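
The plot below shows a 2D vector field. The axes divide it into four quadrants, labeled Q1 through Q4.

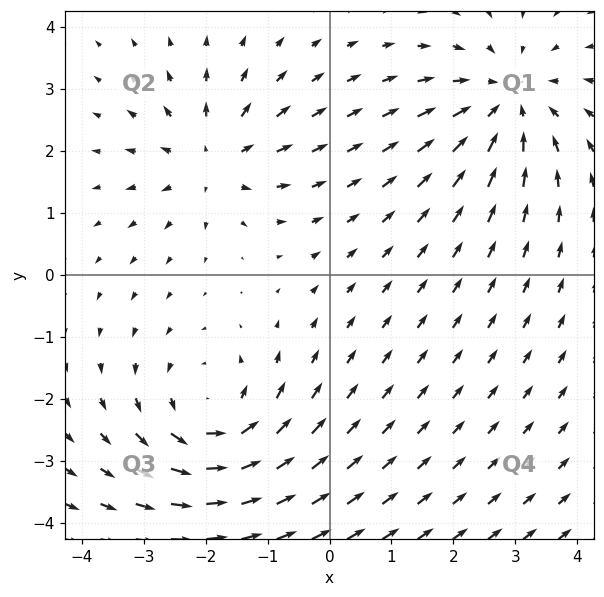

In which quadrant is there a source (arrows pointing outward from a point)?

The source sits at approximately (-1.9, 1.9), which lies in quadrant Q2. The divergence there is about +3, positive as expected for a source.

Q2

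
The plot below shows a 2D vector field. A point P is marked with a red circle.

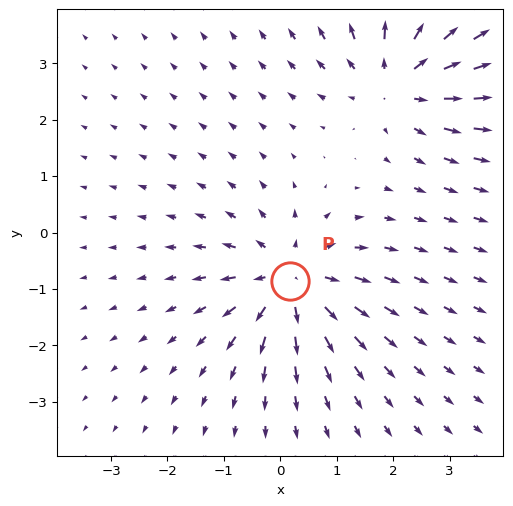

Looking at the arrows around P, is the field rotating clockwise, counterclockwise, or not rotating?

Near P at (0.2, -0.9) the arrows show no circulation. The curl there is ≈0.

not rotating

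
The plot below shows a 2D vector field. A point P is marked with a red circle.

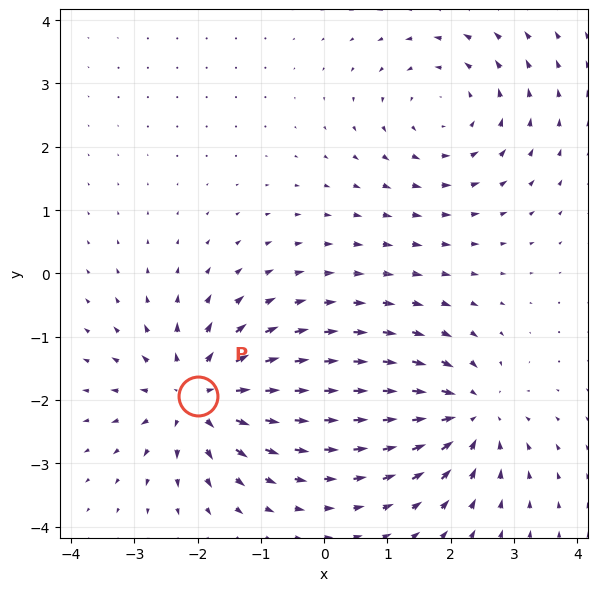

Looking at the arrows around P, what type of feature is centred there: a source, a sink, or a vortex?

At P (-2.0, -1.9) the arrows spread outward. Divergence about +5, curl ≈0 — positive divergence with near-zero curl is a source.

source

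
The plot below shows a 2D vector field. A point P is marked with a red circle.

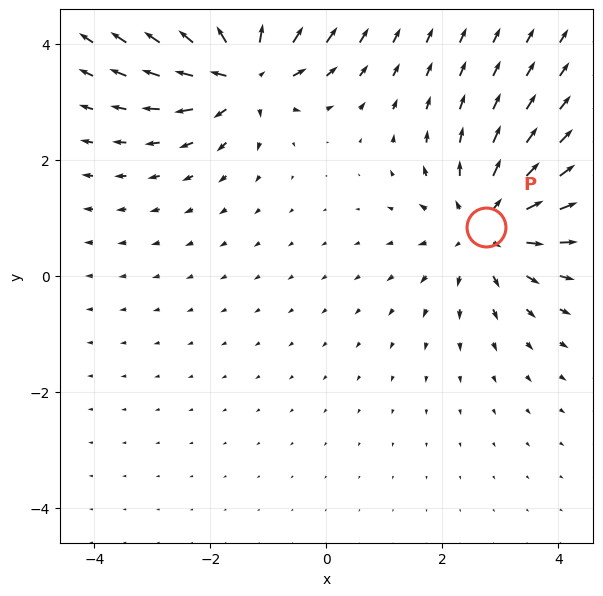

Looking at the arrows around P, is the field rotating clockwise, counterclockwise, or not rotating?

not rotating

Near P at (2.7, 0.8) the arrows show no circulation. The curl there is ≈0.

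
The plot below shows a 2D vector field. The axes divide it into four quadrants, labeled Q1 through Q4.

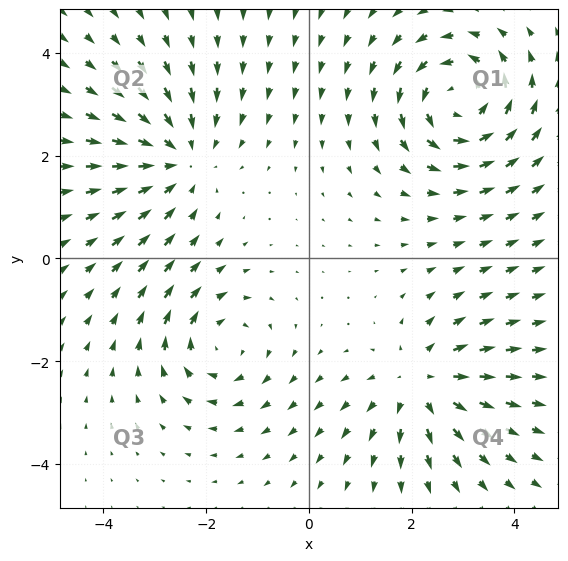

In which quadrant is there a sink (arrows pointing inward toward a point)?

The sink sits at approximately (-2.5, 2.0), which lies in quadrant Q2. The divergence there is about -4, negative as expected for a sink.

Q2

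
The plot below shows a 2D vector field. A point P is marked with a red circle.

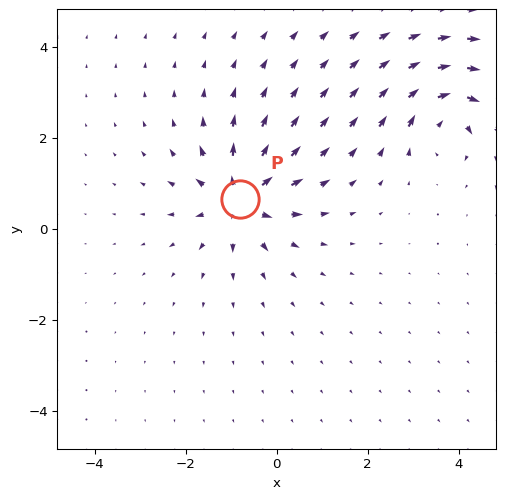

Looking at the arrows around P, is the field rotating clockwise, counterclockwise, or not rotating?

not rotating

Near P at (-0.8, 0.7) the arrows show no circulation. The curl there is ≈0.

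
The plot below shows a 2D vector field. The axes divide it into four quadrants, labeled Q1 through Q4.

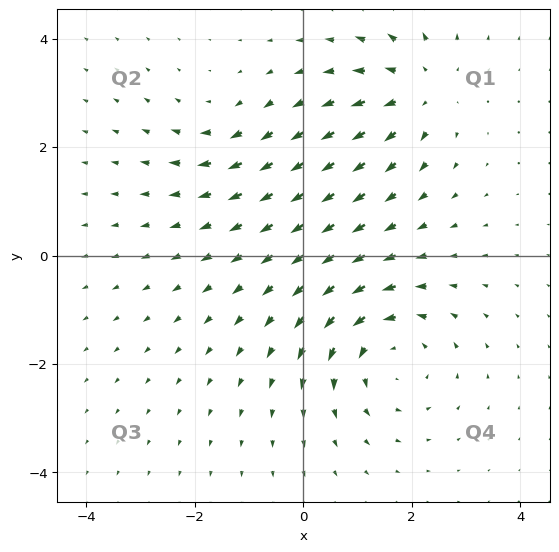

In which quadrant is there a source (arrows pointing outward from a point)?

The source sits at approximately (2.2, 3.1), which lies in quadrant Q1. The divergence there is about +4, positive as expected for a source.

Q1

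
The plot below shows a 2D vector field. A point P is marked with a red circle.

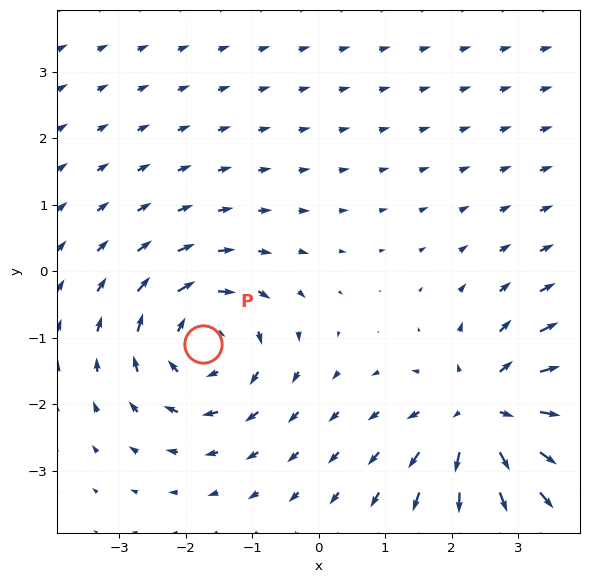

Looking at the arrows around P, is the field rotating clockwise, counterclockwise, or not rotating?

Near P at (-1.7, -1.1) the arrows circulate clockwise. The curl (z-component) there is about -4; negative curl means clockwise rotation.

clockwise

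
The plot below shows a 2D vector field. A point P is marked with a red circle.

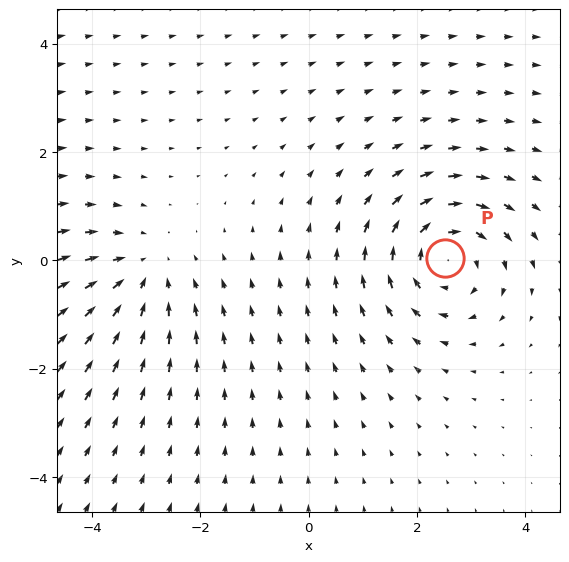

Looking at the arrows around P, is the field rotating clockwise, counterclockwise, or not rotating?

Near P at (2.5, 0.0) the arrows circulate clockwise. The curl (z-component) there is about -5; negative curl means clockwise rotation.

clockwise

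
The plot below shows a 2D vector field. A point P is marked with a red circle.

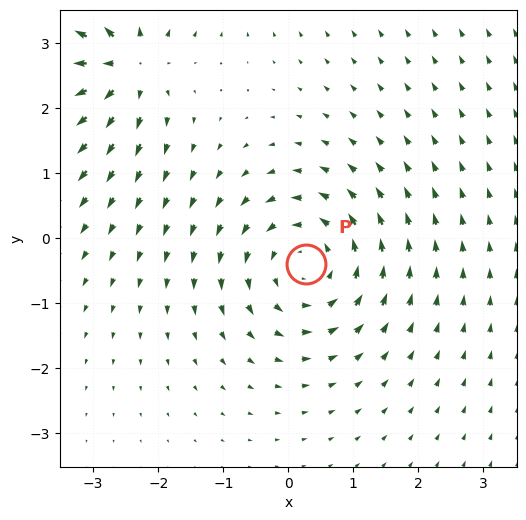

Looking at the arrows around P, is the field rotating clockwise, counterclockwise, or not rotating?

counterclockwise

Near P at (0.3, -0.4) the arrows circulate counterclockwise. The curl (z-component) there is about +5; positive curl means counterclockwise rotation.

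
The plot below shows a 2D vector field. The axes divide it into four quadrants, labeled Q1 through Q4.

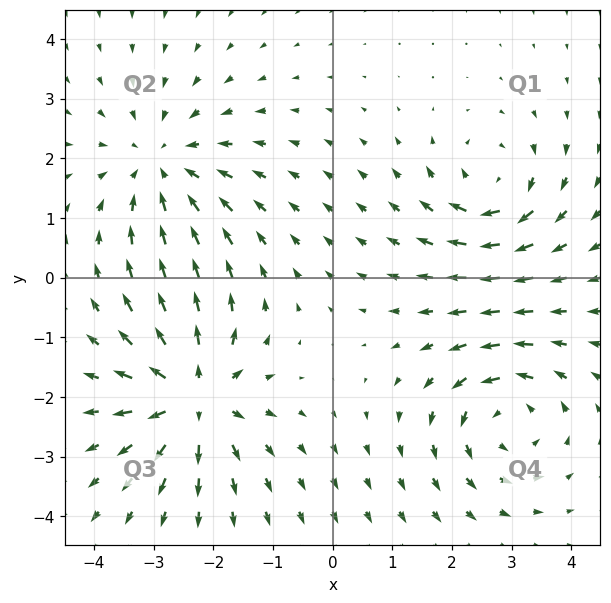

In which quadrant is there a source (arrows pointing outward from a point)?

The source sits at approximately (-2.3, -2.0), which lies in quadrant Q3. The divergence there is about +6, positive as expected for a source.

Q3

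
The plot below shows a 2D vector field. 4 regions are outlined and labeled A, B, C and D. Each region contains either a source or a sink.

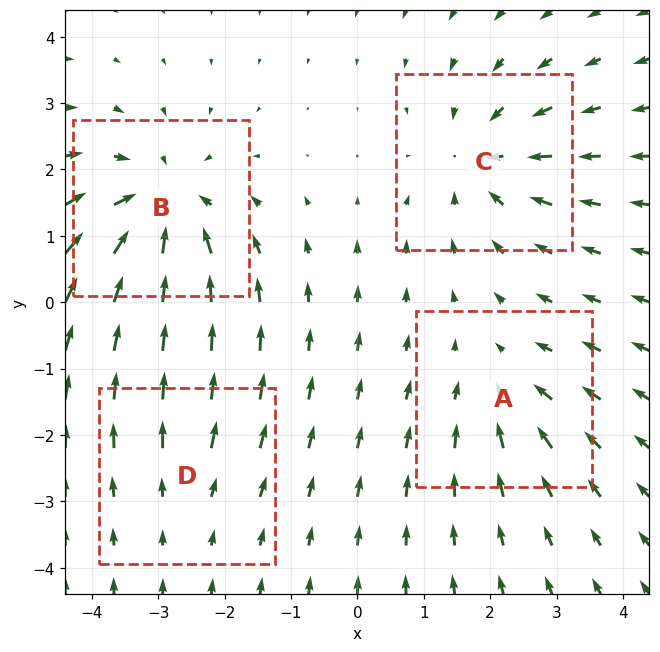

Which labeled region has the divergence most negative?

Divergence at each region's feature centre — A: about -3, B: about -6, C: about -5, D: about +2. Region B is most negative.

B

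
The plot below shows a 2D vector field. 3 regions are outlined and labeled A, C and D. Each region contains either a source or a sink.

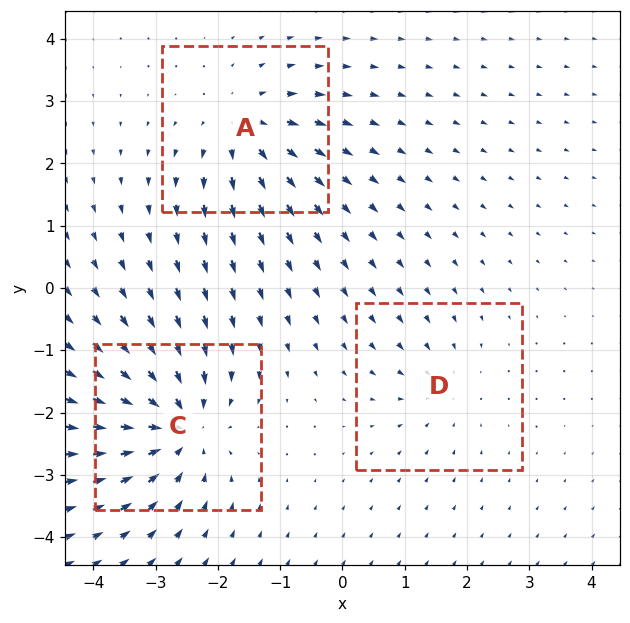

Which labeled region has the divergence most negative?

Divergence at each region's feature centre — A: about +4, C: about -5, D: about -2. Region C is most negative.

C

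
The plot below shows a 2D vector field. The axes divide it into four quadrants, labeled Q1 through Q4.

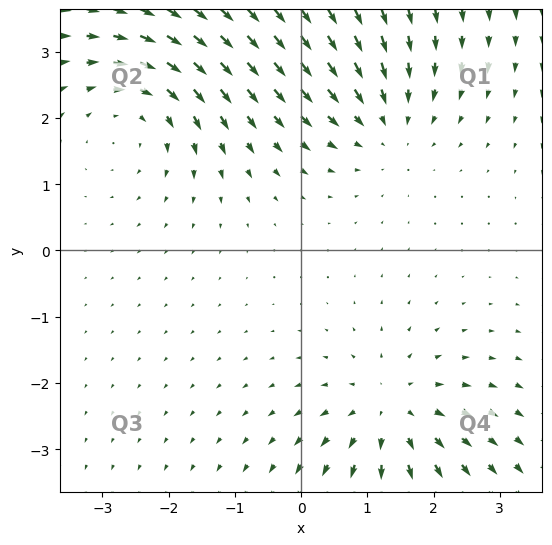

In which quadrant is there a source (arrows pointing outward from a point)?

The source sits at approximately (1.4, -2.4), which lies in quadrant Q4. The divergence there is about +3, positive as expected for a source.

Q4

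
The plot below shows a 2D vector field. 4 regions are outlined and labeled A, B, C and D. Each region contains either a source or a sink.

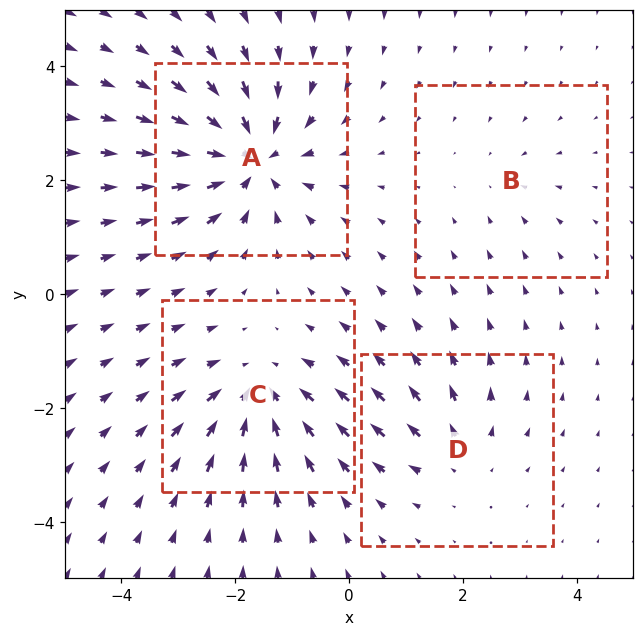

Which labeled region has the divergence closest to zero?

Divergence at each region's feature centre — A: about -7, B: about -2, C: about -5, D: about +3. Region B is closest to zero.

B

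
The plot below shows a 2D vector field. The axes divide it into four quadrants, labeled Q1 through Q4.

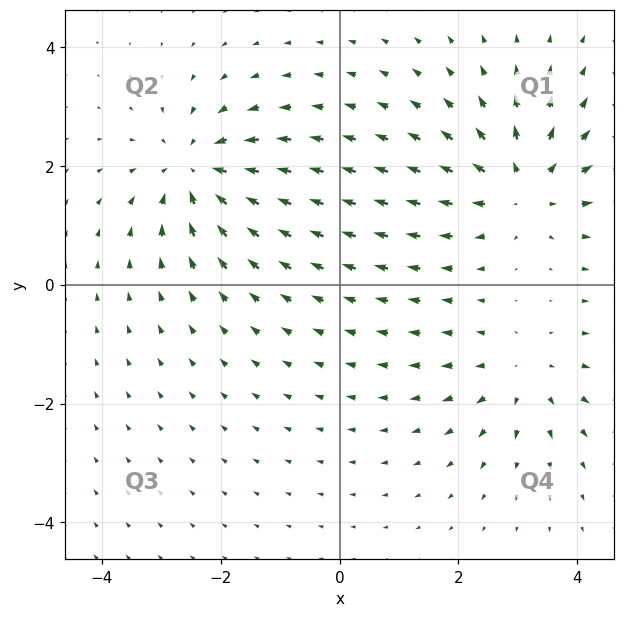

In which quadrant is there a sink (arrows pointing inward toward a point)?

Q2

The sink sits at approximately (-2.4, 1.9), which lies in quadrant Q2. The divergence there is about -5, negative as expected for a sink.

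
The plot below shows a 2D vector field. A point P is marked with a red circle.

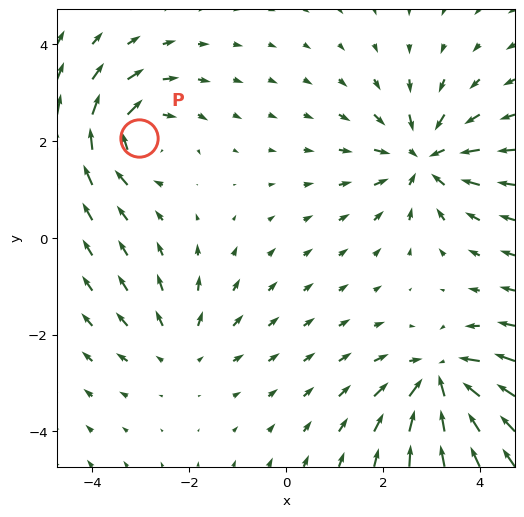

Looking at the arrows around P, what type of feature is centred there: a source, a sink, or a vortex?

vortex

At P (-3.0, 2.1) the arrows circulate clockwise. Divergence ≈0, curl about -5 — near-zero divergence with nonzero curl is a vortex.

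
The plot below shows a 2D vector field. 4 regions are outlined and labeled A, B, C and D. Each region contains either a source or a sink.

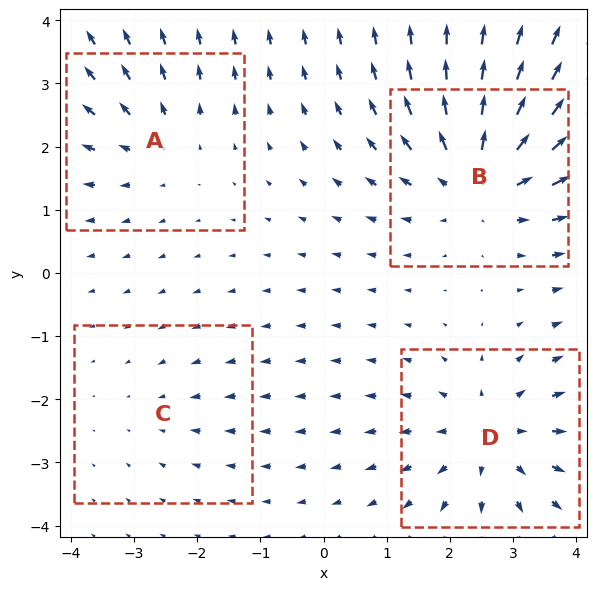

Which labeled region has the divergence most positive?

B

Divergence at each region's feature centre — A: about +3, B: about +6, C: about -2, D: about +5. Region B is most positive.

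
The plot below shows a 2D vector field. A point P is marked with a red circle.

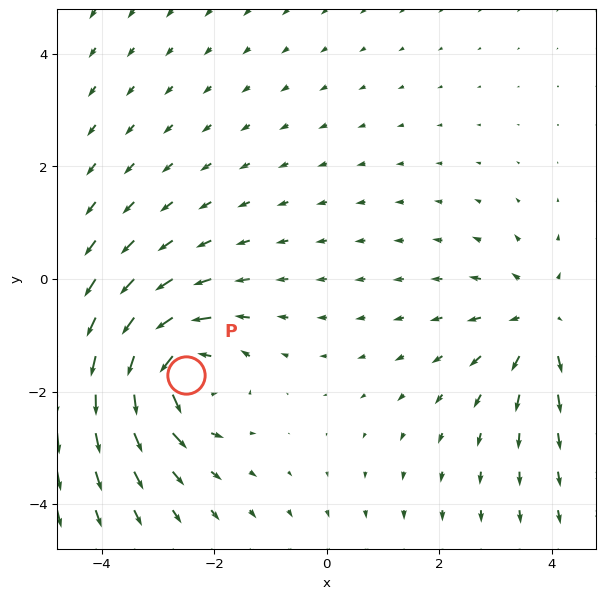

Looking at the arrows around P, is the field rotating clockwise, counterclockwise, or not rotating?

Near P at (-2.5, -1.7) the arrows circulate counterclockwise. The curl (z-component) there is about +5; positive curl means counterclockwise rotation.

counterclockwise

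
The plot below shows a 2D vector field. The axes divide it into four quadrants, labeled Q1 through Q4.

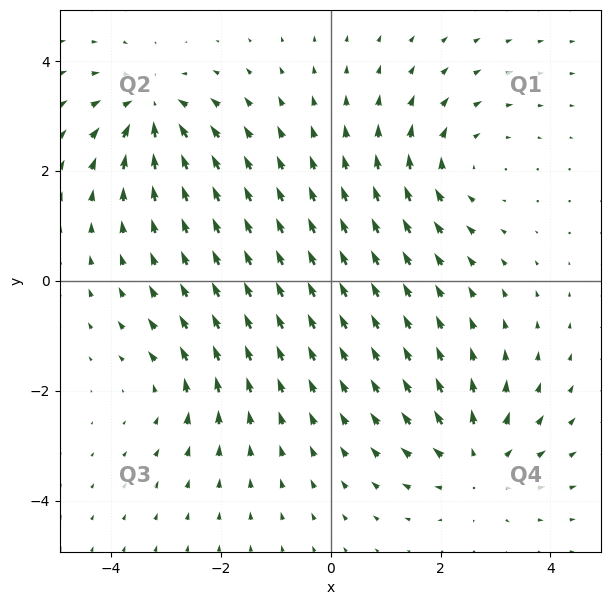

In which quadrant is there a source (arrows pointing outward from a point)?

Q4

The source sits at approximately (2.7, -3.3), which lies in quadrant Q4. The divergence there is about +5, positive as expected for a source.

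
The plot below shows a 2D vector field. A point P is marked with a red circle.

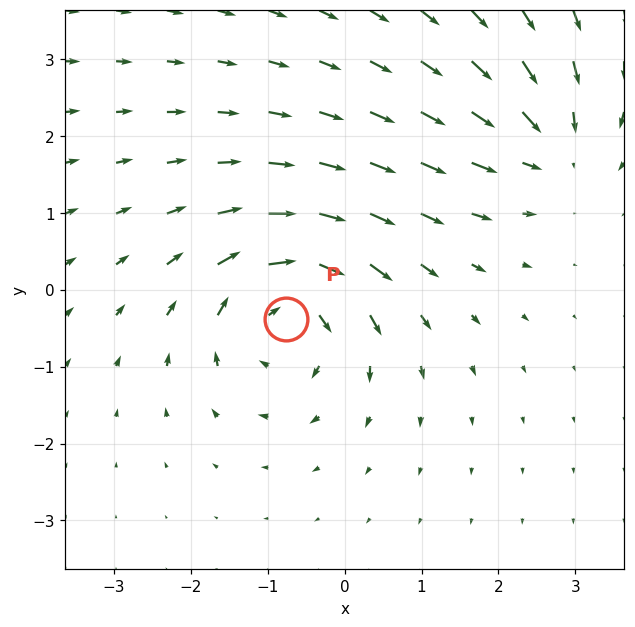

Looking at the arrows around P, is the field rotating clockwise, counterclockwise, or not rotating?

clockwise

Near P at (-0.8, -0.4) the arrows circulate clockwise. The curl (z-component) there is about -6; negative curl means clockwise rotation.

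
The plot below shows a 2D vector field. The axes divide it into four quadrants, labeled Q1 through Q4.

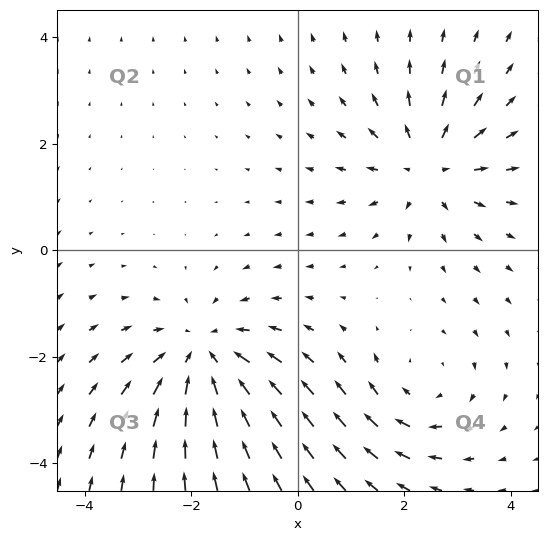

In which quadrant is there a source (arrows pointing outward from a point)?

The source sits at approximately (2.4, 1.6), which lies in quadrant Q1. The divergence there is about +4, positive as expected for a source.

Q1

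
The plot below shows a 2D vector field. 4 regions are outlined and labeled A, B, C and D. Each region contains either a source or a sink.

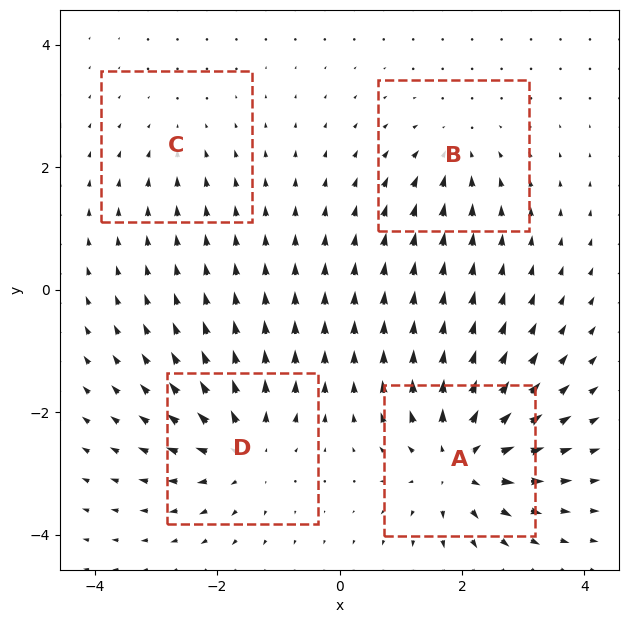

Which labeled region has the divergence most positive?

Divergence at each region's feature centre — A: about +8, B: about -4, C: about -2, D: about +6. Region A is most positive.

A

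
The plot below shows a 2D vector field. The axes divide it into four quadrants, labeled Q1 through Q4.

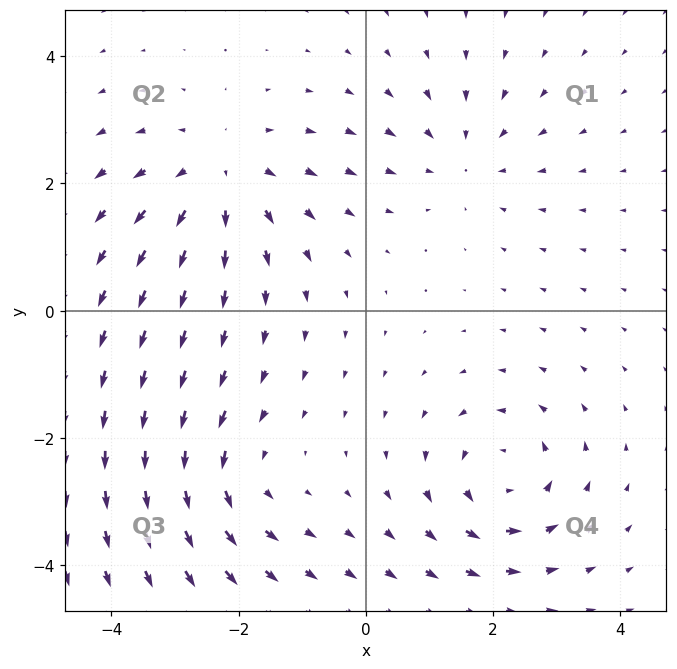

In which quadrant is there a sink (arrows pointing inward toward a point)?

Q1

The sink sits at approximately (1.5, 2.4), which lies in quadrant Q1. The divergence there is about -3, negative as expected for a sink.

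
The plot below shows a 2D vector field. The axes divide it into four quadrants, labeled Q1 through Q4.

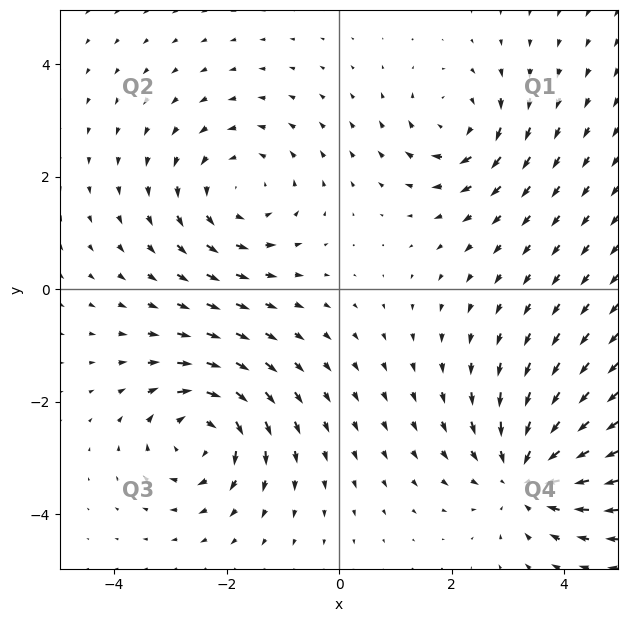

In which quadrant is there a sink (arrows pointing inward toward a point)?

Q4

The sink sits at approximately (3.3, -3.3), which lies in quadrant Q4. The divergence there is about -4, negative as expected for a sink.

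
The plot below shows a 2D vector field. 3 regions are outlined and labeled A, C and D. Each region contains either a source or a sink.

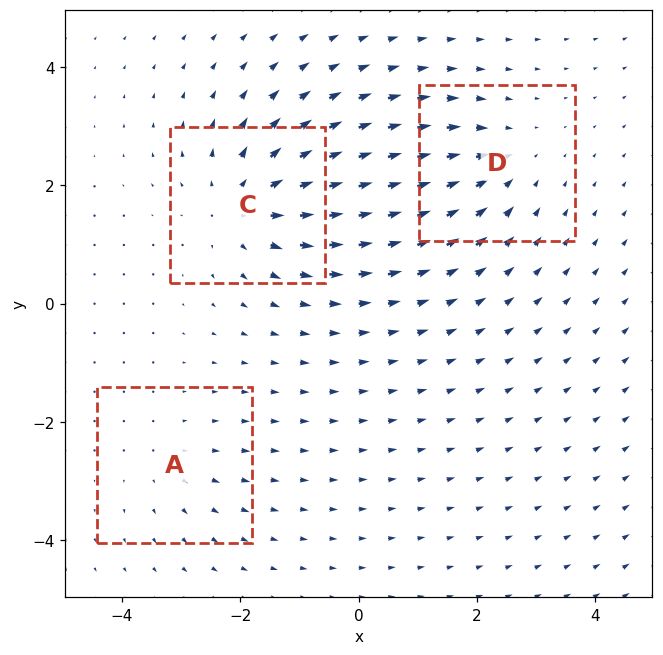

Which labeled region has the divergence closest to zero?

Divergence at each region's feature centre — A: about +2, C: about +4, D: about -3. Region A is closest to zero.

A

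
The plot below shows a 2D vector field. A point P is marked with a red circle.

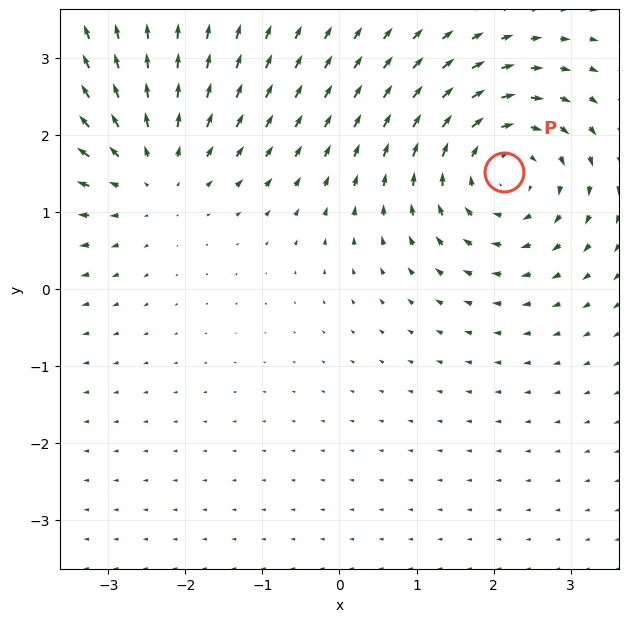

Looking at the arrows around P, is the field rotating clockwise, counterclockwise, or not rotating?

Near P at (2.1, 1.5) the arrows circulate clockwise. The curl (z-component) there is about -5; negative curl means clockwise rotation.

clockwise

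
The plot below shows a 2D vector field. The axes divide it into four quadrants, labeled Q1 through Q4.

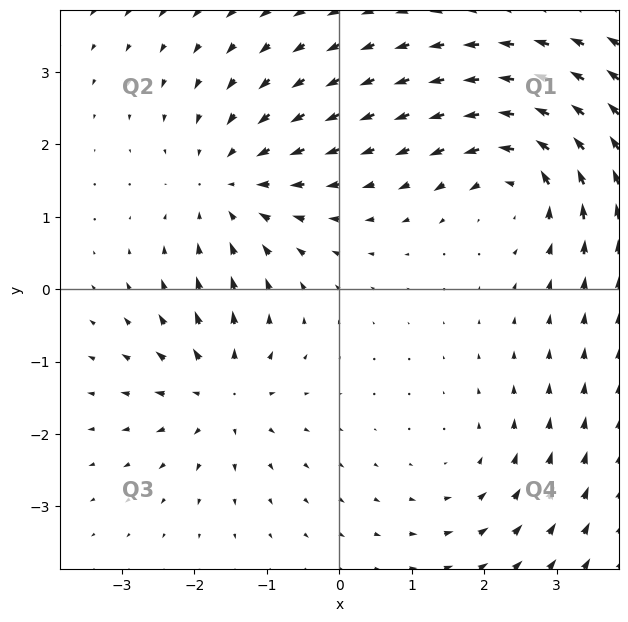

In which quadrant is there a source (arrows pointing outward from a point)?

The source sits at approximately (-1.6, -1.4), which lies in quadrant Q3. The divergence there is about +5, positive as expected for a source.

Q3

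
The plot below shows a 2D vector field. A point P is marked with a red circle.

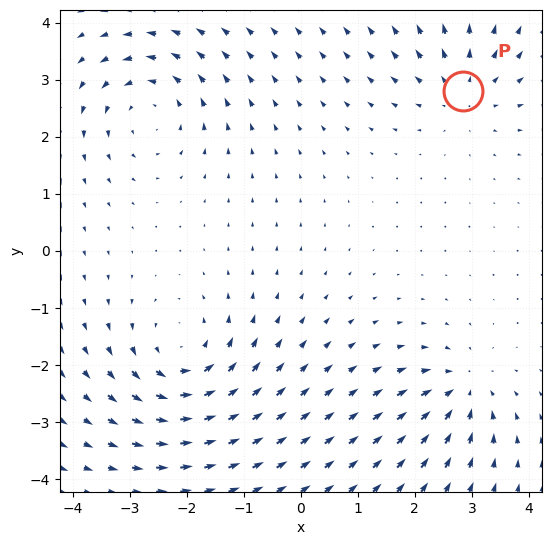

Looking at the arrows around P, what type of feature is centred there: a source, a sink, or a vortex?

At P (2.9, 2.8) the arrows spread outward. Divergence about +4, curl ≈0 — positive divergence with near-zero curl is a source.

source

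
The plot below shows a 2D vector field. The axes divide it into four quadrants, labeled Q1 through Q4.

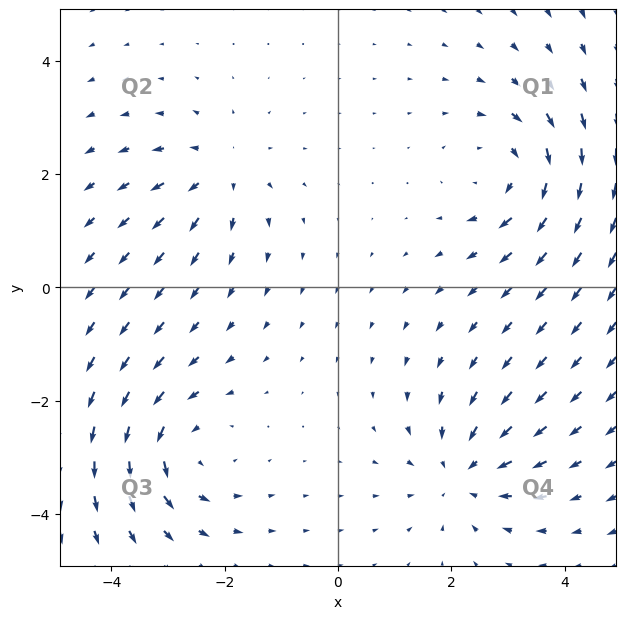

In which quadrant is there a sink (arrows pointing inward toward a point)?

Q4

The sink sits at approximately (2.2, -3.3), which lies in quadrant Q4. The divergence there is about -4, negative as expected for a sink.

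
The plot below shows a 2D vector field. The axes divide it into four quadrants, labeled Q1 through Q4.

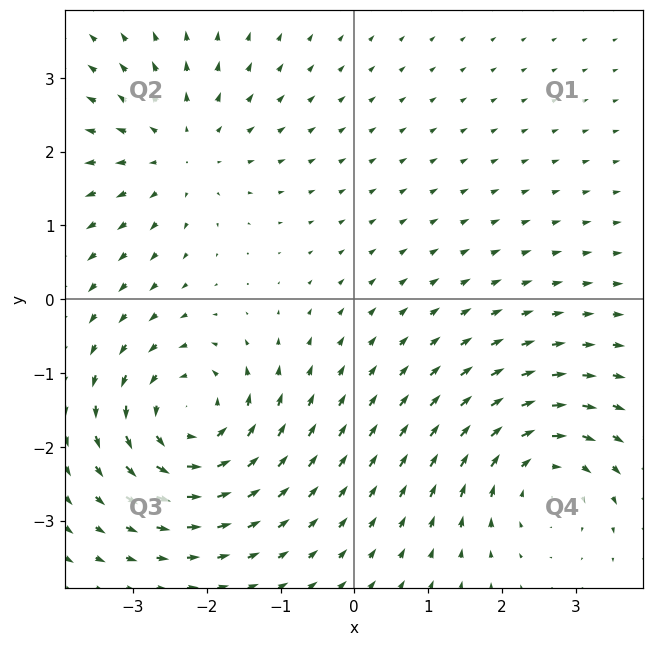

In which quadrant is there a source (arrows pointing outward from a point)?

Q2

The source sits at approximately (-2.4, 2.0), which lies in quadrant Q2. The divergence there is about +3, positive as expected for a source.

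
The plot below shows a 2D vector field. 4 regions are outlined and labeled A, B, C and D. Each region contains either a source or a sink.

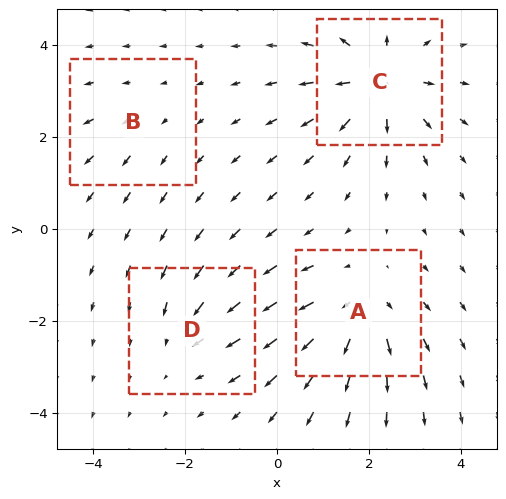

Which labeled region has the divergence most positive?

Divergence at each region's feature centre — A: about +5, B: about +2, C: about +7, D: about -4. Region C is most positive.

C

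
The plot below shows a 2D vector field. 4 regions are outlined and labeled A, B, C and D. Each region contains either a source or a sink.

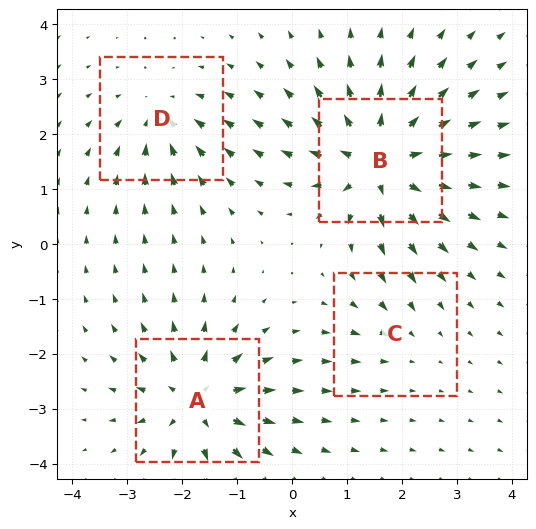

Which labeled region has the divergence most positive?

B

Divergence at each region's feature centre — A: about +6, B: about +8, C: about -2, D: about -4. Region B is most positive.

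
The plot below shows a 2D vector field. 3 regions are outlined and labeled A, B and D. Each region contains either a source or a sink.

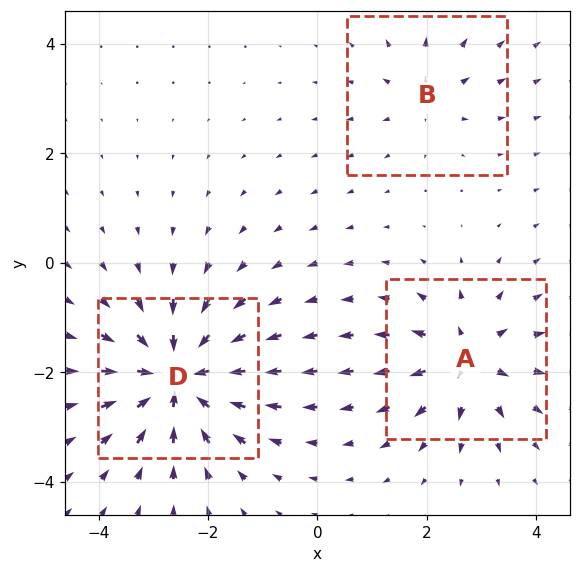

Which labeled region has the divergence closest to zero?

B

Divergence at each region's feature centre — A: about +4, B: about +2, D: about -6. Region B is closest to zero.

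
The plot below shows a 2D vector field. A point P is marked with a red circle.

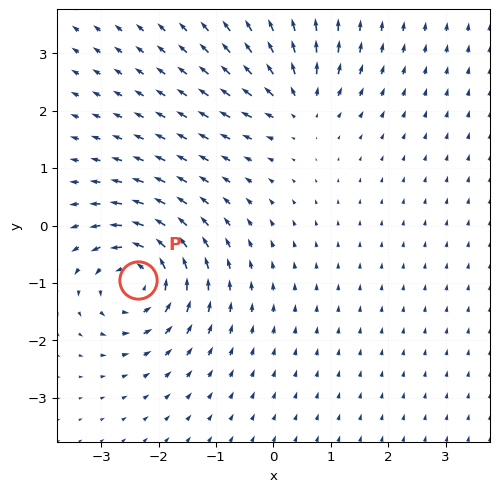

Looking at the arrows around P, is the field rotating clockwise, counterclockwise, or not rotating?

counterclockwise

Near P at (-2.4, -1.0) the arrows circulate counterclockwise. The curl (z-component) there is about +6; positive curl means counterclockwise rotation.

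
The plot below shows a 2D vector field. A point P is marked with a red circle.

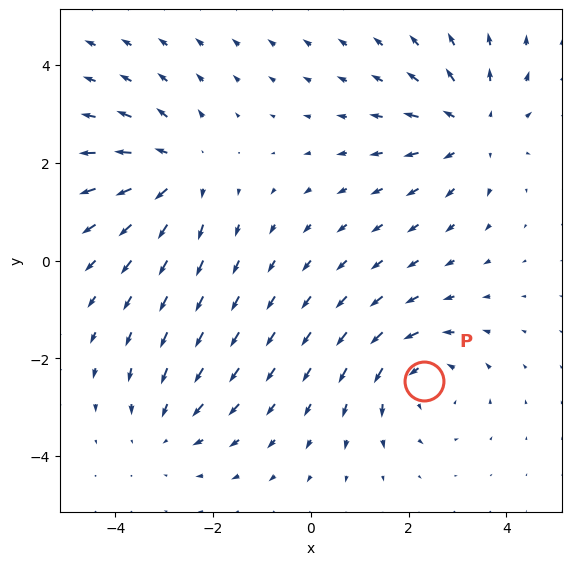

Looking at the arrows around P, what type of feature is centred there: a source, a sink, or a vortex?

At P (2.3, -2.5) the arrows circulate counterclockwise. Divergence ≈0, curl about +4 — near-zero divergence with nonzero curl is a vortex.

vortex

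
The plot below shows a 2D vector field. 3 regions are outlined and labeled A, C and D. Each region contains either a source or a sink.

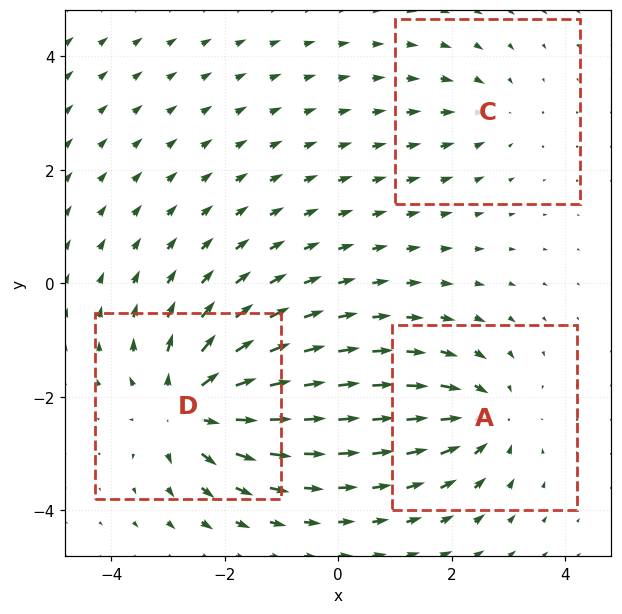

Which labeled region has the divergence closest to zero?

C

Divergence at each region's feature centre — A: about -4, C: about -2, D: about +5. Region C is closest to zero.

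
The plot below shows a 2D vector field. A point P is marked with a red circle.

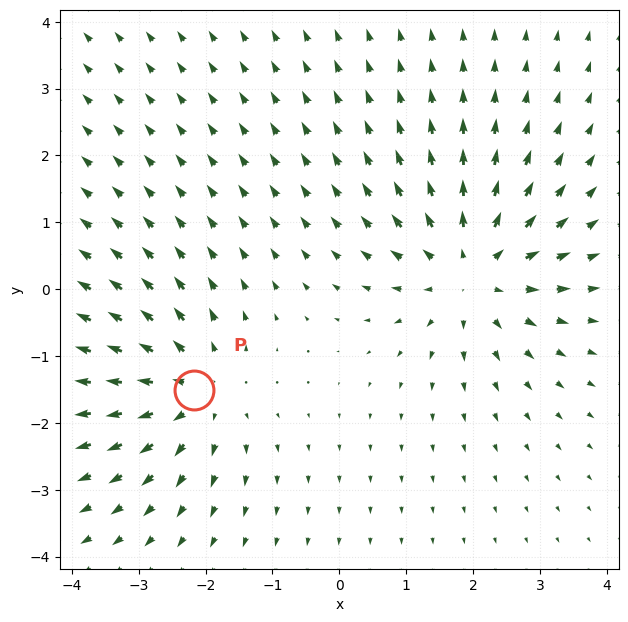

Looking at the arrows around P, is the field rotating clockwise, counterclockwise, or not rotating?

Near P at (-2.2, -1.5) the arrows show no circulation. The curl there is ≈0.

not rotating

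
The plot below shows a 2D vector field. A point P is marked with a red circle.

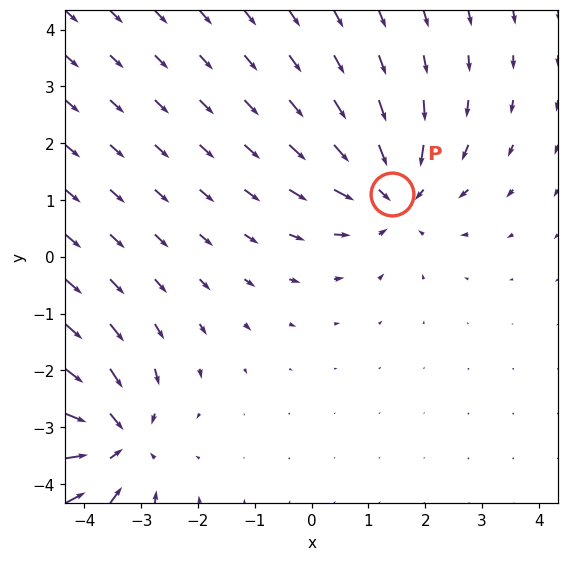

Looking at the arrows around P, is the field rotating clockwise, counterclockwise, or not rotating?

not rotating

Near P at (1.4, 1.1) the arrows show no circulation. The curl there is ≈0.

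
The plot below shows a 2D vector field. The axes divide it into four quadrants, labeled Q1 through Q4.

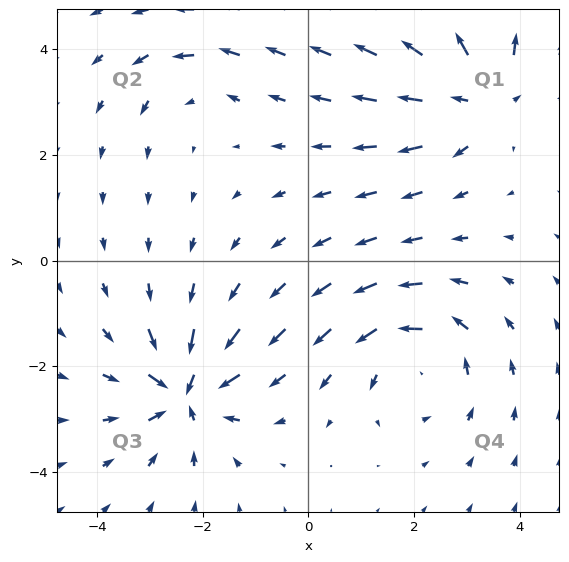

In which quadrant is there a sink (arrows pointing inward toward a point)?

Q3

The sink sits at approximately (-2.3, -2.5), which lies in quadrant Q3. The divergence there is about -7, negative as expected for a sink.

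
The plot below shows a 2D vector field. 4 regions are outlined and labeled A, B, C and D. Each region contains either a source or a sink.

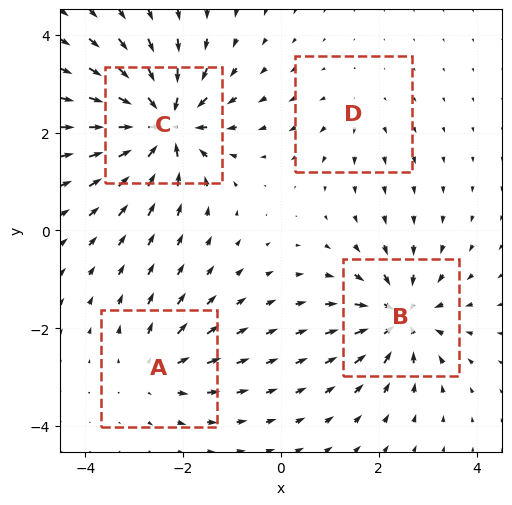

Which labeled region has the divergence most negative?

C

Divergence at each region's feature centre — A: about +4, B: about -6, C: about -9, D: about +2. Region C is most negative.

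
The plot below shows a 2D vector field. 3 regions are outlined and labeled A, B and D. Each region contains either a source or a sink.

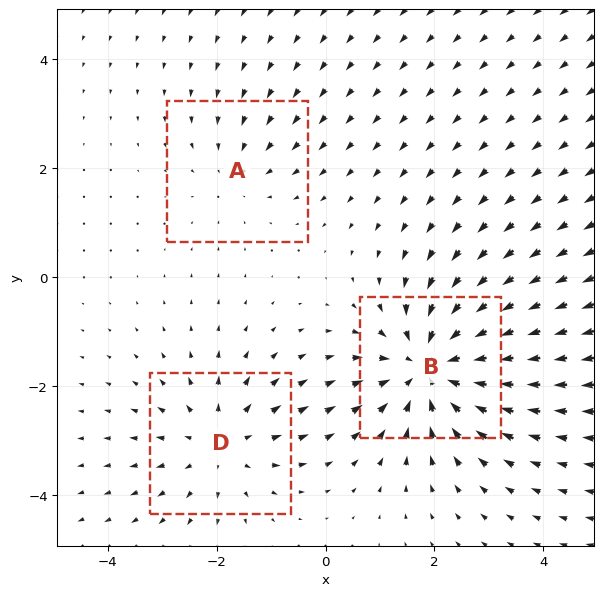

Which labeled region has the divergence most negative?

Divergence at each region's feature centre — A: about -2, B: about -4, D: about +3. Region B is most negative.

B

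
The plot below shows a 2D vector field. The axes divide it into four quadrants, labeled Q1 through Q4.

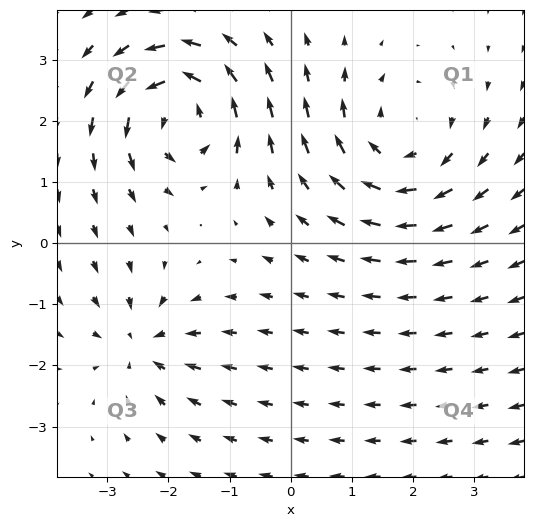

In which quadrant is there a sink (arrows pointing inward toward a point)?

Q3

The sink sits at approximately (-2.4, -1.7), which lies in quadrant Q3. The divergence there is about -4, negative as expected for a sink.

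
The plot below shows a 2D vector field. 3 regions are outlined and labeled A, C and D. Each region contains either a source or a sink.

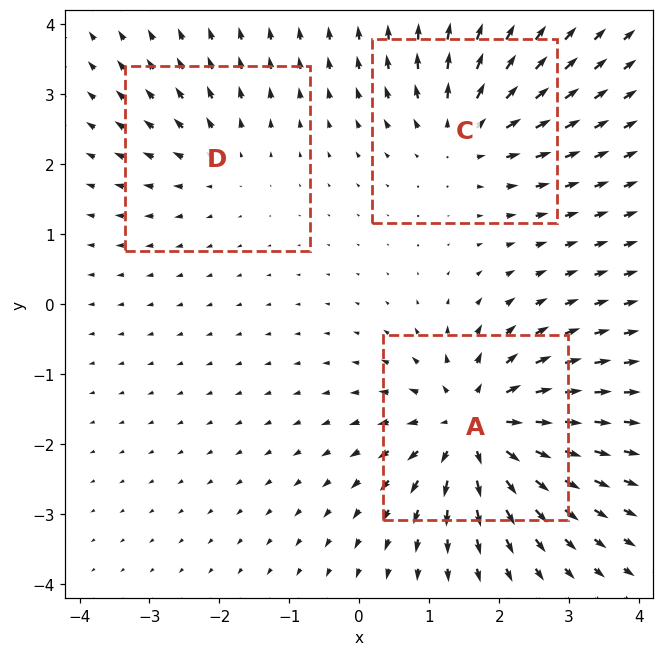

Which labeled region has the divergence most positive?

A

Divergence at each region's feature centre — A: about +5, C: about +4, D: about +2. Region A is most positive.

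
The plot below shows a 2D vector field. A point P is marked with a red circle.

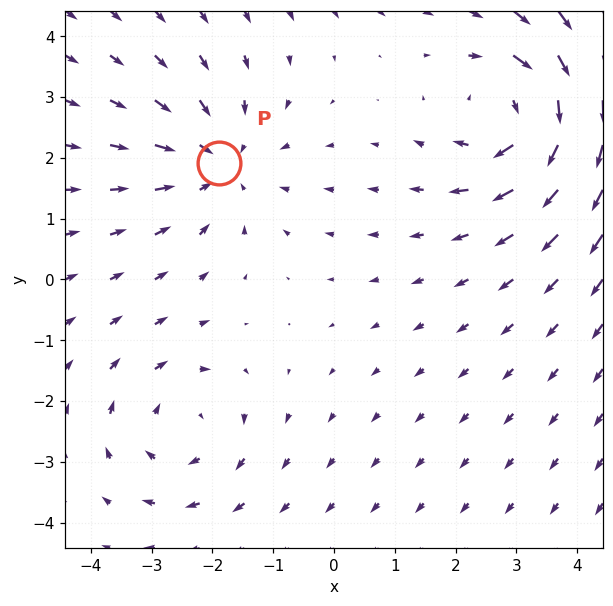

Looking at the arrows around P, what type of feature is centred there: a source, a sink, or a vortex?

sink

At P (-1.9, 1.9) the arrows converge inward. Divergence about -3, curl ≈0 — negative divergence with near-zero curl is a sink.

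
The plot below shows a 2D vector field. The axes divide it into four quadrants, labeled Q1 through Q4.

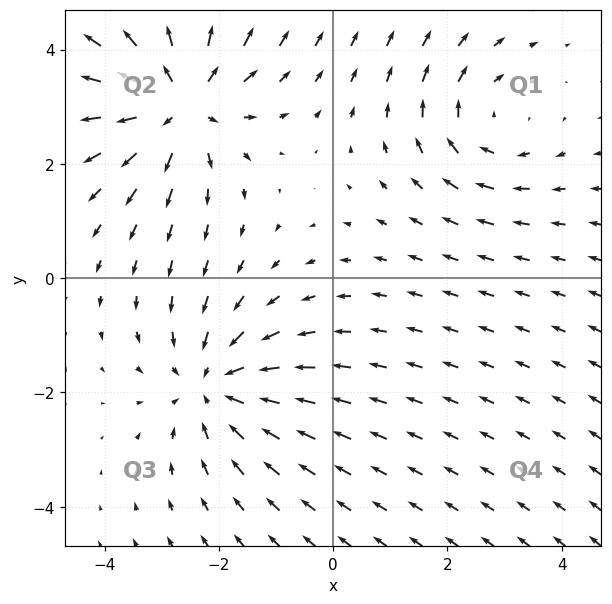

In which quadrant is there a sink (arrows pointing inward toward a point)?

Q3

The sink sits at approximately (-2.1, -1.9), which lies in quadrant Q3. The divergence there is about -3, negative as expected for a sink.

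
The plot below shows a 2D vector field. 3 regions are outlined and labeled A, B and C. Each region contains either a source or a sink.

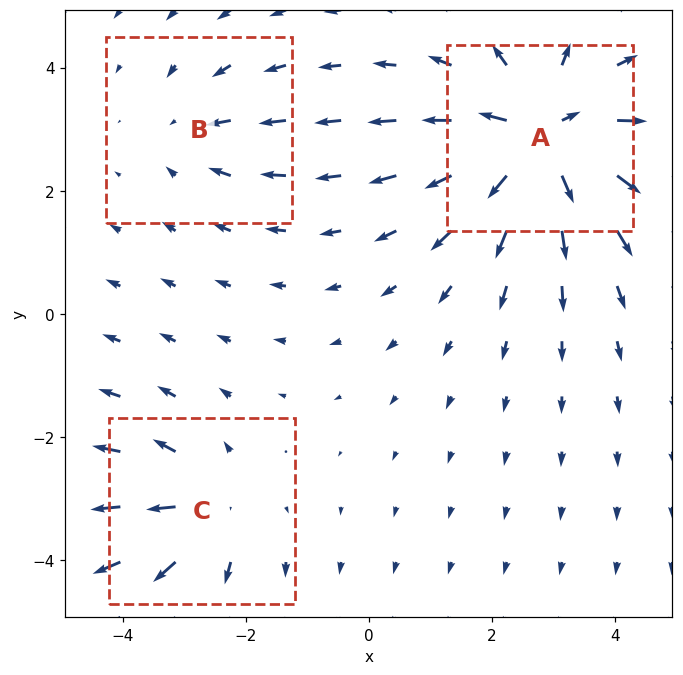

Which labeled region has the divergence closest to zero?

B

Divergence at each region's feature centre — A: about +5, B: about -2, C: about +3. Region B is closest to zero.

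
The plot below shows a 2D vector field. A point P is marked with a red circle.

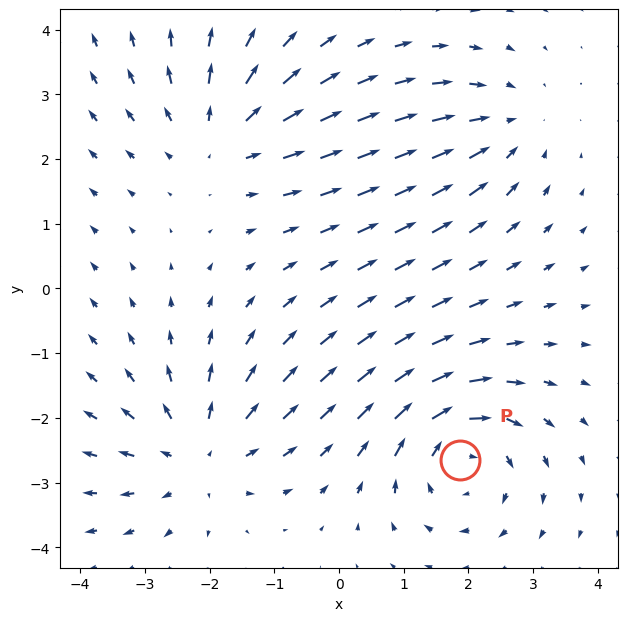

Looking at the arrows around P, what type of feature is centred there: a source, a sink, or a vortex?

vortex

At P (1.9, -2.6) the arrows circulate clockwise. Divergence ≈0, curl about -5 — near-zero divergence with nonzero curl is a vortex.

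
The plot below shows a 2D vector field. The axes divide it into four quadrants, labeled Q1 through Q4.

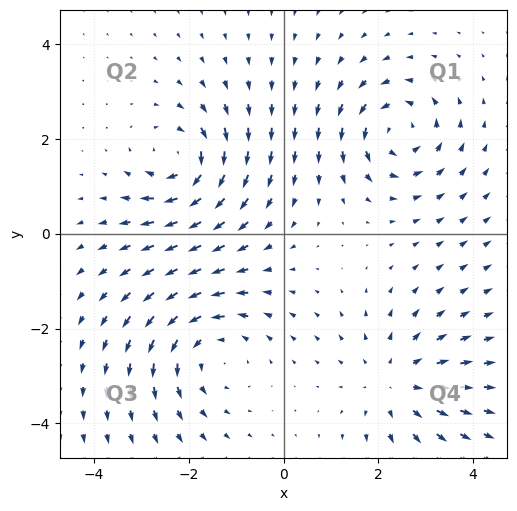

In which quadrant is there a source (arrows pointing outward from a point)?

The source sits at approximately (2.4, -3.1), which lies in quadrant Q4. The divergence there is about +4, positive as expected for a source.

Q4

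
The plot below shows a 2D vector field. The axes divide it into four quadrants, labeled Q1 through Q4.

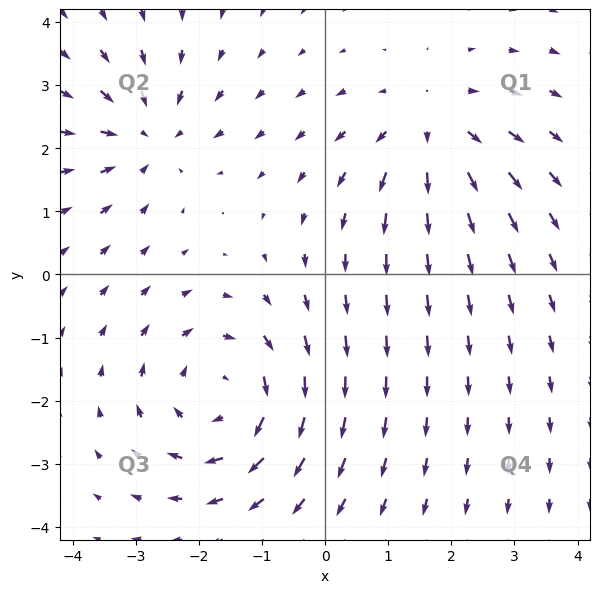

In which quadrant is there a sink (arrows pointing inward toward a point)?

Q2

The sink sits at approximately (-2.8, 2.2), which lies in quadrant Q2. The divergence there is about -3, negative as expected for a sink.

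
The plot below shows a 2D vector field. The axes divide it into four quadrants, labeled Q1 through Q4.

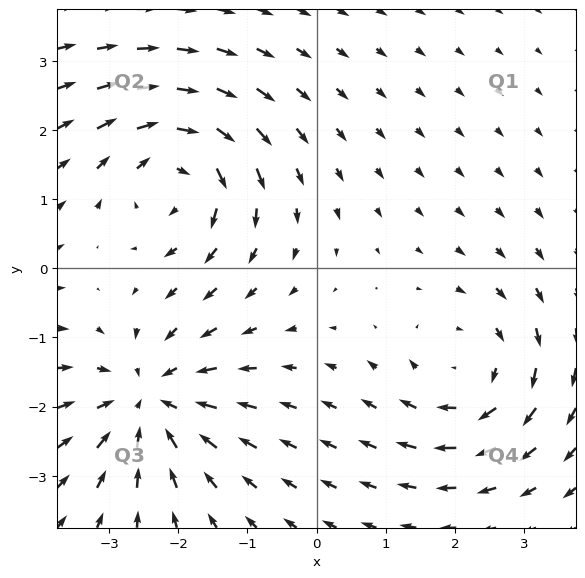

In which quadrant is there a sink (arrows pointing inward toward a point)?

Q3

The sink sits at approximately (-2.4, -1.9), which lies in quadrant Q3. The divergence there is about -4, negative as expected for a sink.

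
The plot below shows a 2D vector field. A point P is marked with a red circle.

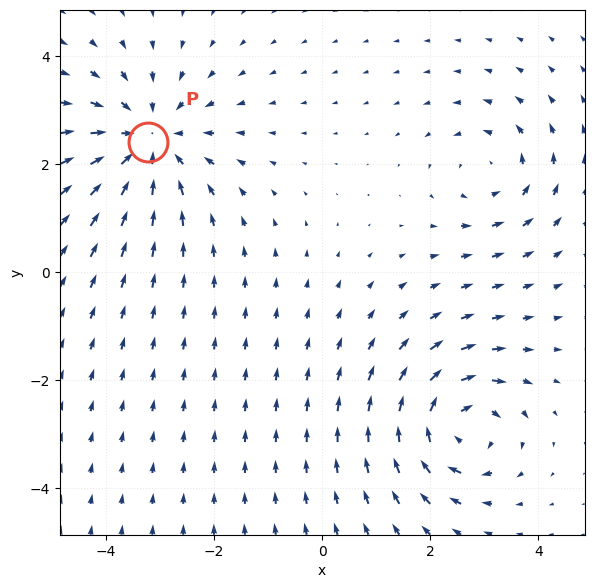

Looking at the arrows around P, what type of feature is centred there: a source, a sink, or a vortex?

At P (-3.2, 2.4) the arrows converge inward. Divergence about -4, curl ≈0 — negative divergence with near-zero curl is a sink.

sink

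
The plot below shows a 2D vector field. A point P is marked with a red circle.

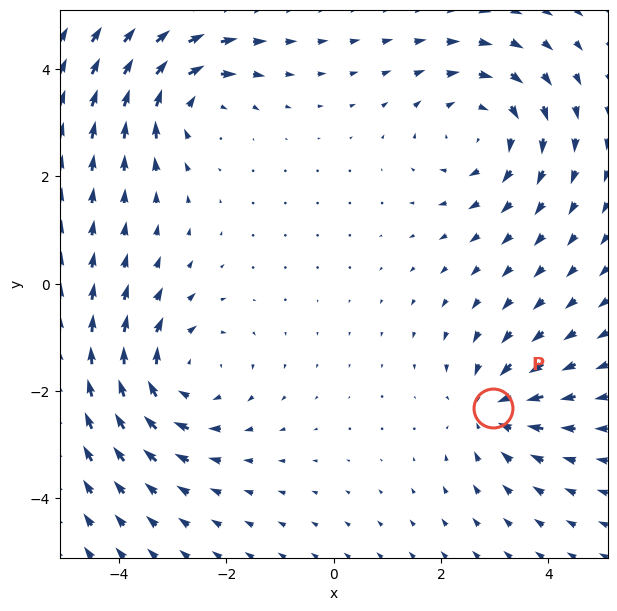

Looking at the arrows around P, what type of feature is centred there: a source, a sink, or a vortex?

sink

At P (3.0, -2.3) the arrows converge inward. Divergence about -4, curl ≈0 — negative divergence with near-zero curl is a sink.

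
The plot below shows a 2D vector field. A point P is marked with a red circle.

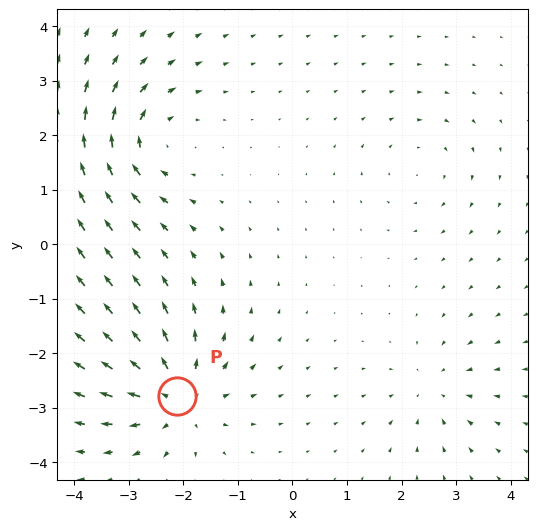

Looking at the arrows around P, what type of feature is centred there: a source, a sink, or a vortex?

At P (-2.1, -2.8) the arrows spread outward. Divergence about +6, curl ≈0 — positive divergence with near-zero curl is a source.

source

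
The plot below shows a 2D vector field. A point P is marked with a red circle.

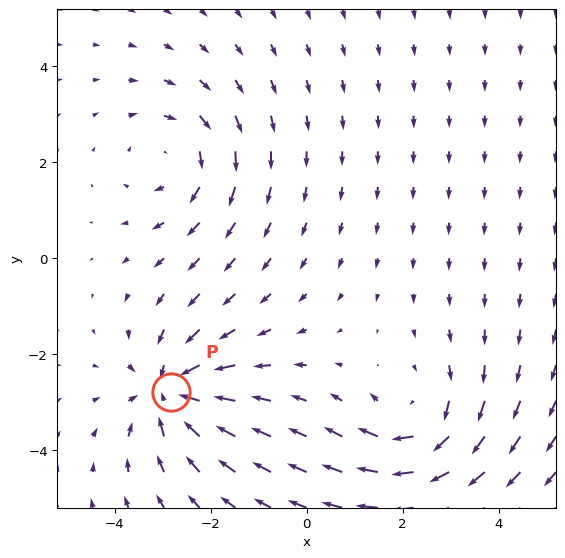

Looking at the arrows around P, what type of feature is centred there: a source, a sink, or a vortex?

At P (-2.8, -2.8) the arrows converge inward. Divergence about -5, curl ≈0 — negative divergence with near-zero curl is a sink.

sink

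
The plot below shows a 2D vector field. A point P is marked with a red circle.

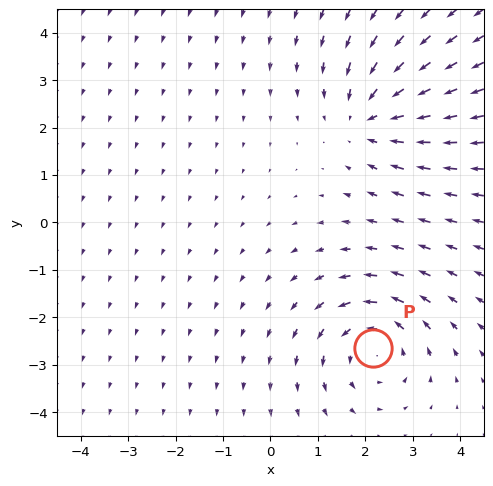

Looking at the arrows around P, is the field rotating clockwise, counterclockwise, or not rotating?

Near P at (2.2, -2.6) the arrows circulate counterclockwise. The curl (z-component) there is about +4; positive curl means counterclockwise rotation.

counterclockwise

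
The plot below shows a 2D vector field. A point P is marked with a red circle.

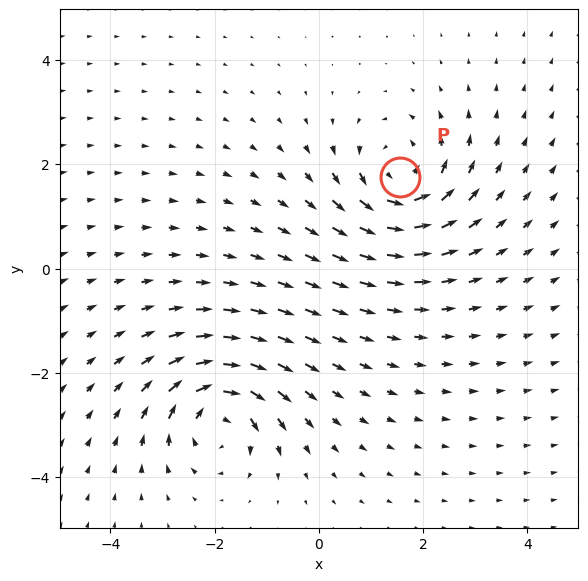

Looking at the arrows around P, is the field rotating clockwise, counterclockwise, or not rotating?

Near P at (1.5, 1.8) the arrows circulate counterclockwise. The curl (z-component) there is about +6; positive curl means counterclockwise rotation.

counterclockwise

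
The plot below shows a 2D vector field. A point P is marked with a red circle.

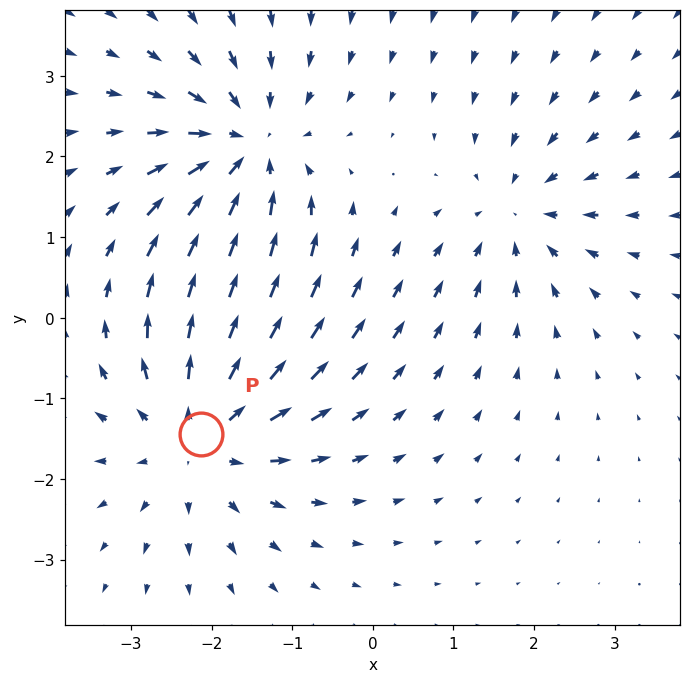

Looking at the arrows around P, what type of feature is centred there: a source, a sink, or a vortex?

At P (-2.1, -1.4) the arrows spread outward. Divergence about +5, curl ≈0 — positive divergence with near-zero curl is a source.

source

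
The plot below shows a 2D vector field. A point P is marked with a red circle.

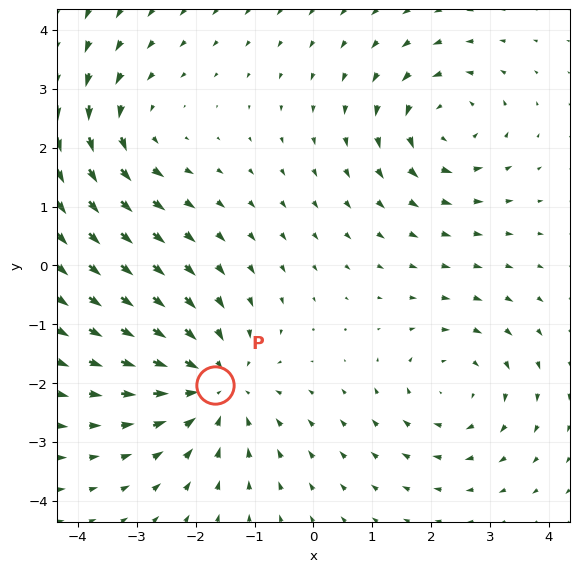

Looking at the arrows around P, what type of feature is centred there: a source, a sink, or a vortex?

At P (-1.7, -2.0) the arrows converge inward. Divergence about -4, curl ≈0 — negative divergence with near-zero curl is a sink.

sink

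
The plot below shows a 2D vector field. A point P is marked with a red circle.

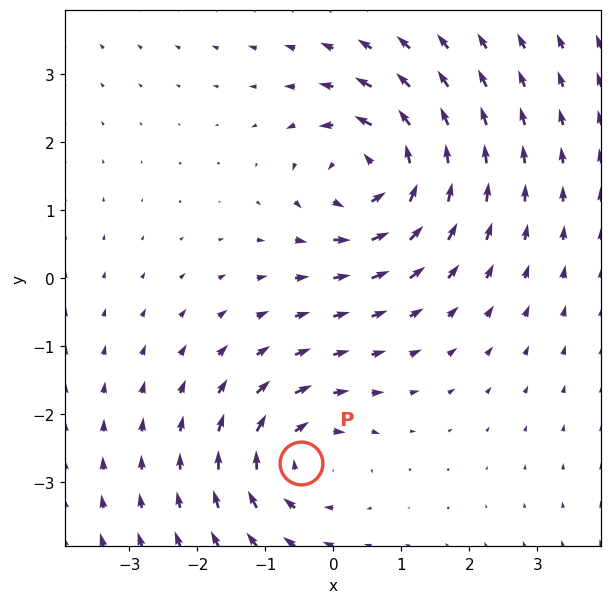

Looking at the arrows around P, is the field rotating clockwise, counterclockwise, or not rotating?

Near P at (-0.5, -2.7) the arrows circulate clockwise. The curl (z-component) there is about -4; negative curl means clockwise rotation.

clockwise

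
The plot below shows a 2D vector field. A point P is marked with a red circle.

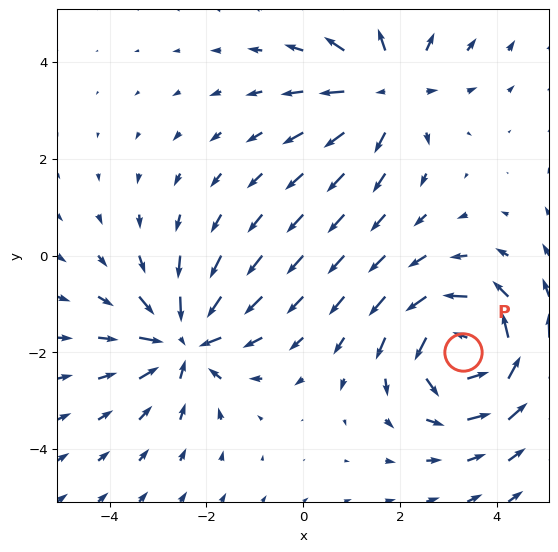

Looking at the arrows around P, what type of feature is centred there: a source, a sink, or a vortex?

At P (3.3, -2.0) the arrows circulate counterclockwise. Divergence ≈0, curl about +5 — near-zero divergence with nonzero curl is a vortex.

vortex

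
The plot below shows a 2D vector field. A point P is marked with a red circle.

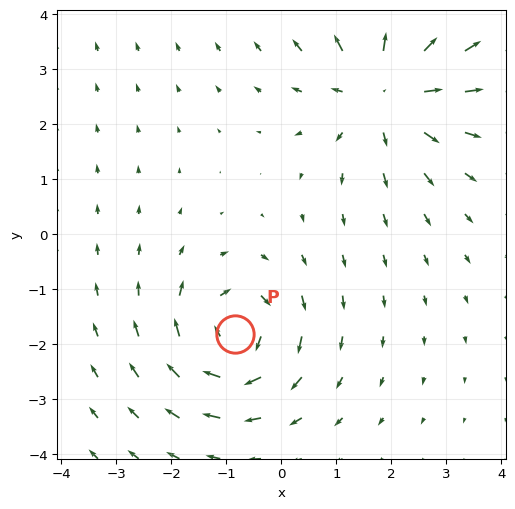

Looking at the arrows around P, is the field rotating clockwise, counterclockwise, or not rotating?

Near P at (-0.8, -1.8) the arrows circulate clockwise. The curl (z-component) there is about -4; negative curl means clockwise rotation.

clockwise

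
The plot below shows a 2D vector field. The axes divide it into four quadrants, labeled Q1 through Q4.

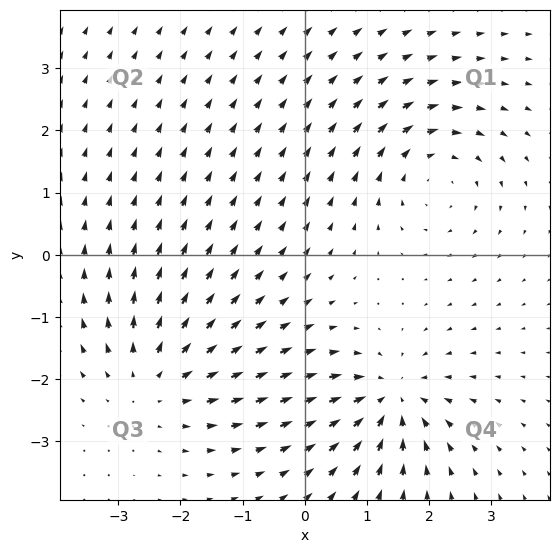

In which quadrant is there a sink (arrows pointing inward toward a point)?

Q4

The sink sits at approximately (1.4, -2.3), which lies in quadrant Q4. The divergence there is about -6, negative as expected for a sink.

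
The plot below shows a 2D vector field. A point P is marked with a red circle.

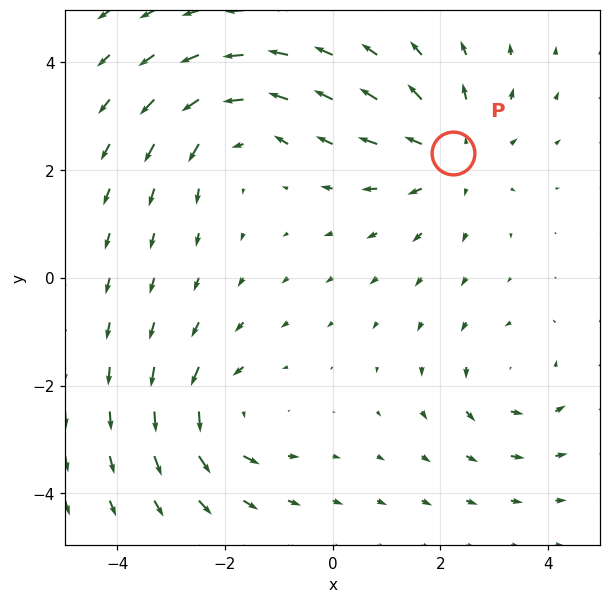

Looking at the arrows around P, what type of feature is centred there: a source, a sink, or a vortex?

source

At P (2.2, 2.3) the arrows spread outward. Divergence about +4, curl ≈0 — positive divergence with near-zero curl is a source.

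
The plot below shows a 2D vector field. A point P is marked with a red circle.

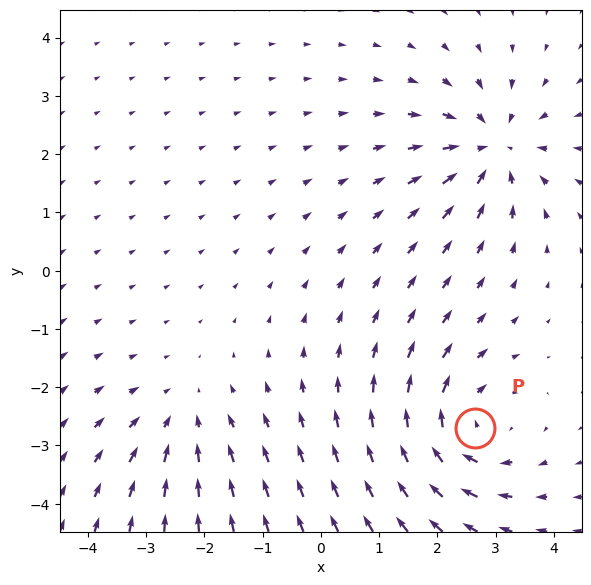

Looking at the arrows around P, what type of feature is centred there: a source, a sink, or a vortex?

vortex

At P (2.6, -2.7) the arrows circulate clockwise. Divergence ≈0, curl about -5 — near-zero divergence with nonzero curl is a vortex.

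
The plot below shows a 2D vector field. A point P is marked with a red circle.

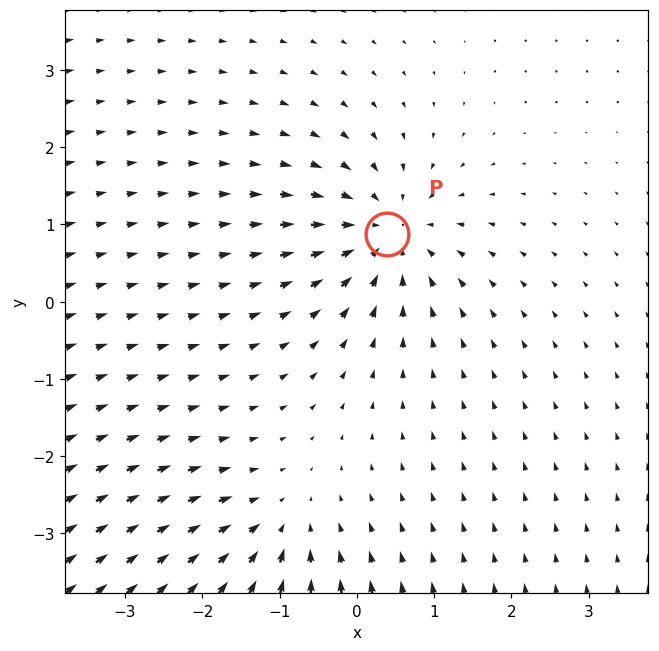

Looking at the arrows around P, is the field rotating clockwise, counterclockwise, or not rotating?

Near P at (0.4, 0.9) the arrows show no circulation. The curl there is ≈0.

not rotating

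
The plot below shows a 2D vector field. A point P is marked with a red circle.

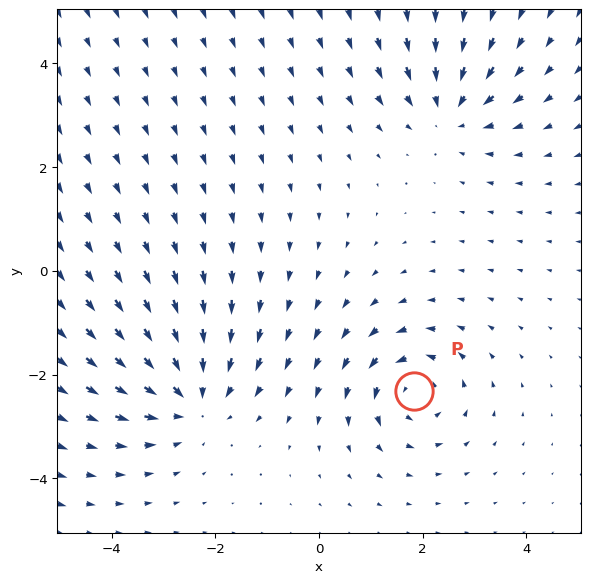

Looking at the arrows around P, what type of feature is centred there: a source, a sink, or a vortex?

vortex

At P (1.8, -2.3) the arrows circulate counterclockwise. Divergence ≈0, curl about +5 — near-zero divergence with nonzero curl is a vortex.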